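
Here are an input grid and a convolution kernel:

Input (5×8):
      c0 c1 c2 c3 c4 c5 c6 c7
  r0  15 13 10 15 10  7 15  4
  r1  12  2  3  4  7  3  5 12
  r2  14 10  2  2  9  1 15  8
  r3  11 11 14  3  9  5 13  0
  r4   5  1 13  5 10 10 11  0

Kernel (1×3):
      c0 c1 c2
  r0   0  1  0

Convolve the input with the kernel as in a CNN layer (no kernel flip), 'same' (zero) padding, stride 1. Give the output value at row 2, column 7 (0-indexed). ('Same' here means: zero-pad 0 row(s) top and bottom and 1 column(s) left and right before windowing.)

The receptive field on the zero-padded input at this output position is [15 8 0]. Elementwise product with the kernel and sum: 8·1.

8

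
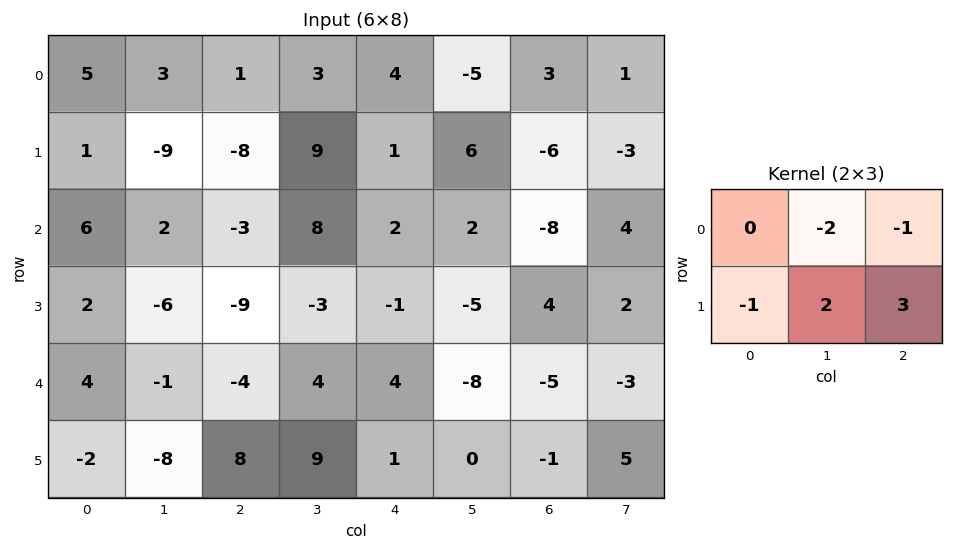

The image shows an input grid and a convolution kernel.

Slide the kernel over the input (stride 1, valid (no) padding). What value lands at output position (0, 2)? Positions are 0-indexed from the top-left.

19

The receptive field on the input at this output position is [1 3 4 / -8 9 1]. Elementwise product with the kernel and sum: 3·-2 + 4·-1 + -8·-1 + 9·2 + 1·3.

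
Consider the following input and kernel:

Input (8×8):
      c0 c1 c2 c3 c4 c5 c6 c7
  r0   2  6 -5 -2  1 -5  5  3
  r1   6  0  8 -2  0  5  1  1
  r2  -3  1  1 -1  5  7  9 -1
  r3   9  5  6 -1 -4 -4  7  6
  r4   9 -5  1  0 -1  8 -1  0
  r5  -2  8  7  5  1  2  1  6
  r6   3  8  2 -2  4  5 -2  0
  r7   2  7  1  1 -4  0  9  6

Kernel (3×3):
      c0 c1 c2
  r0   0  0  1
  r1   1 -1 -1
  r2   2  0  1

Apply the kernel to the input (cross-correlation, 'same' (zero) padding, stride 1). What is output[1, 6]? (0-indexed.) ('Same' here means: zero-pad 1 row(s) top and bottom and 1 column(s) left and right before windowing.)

19

The receptive field on the zero-padded input at this output position is [-5 5 3 / 5 1 1 / 7 9 -1]. Elementwise product with the kernel and sum: 3·1 + 5·1 + 1·-1 + 1·-1 + 7·2 + -1·1.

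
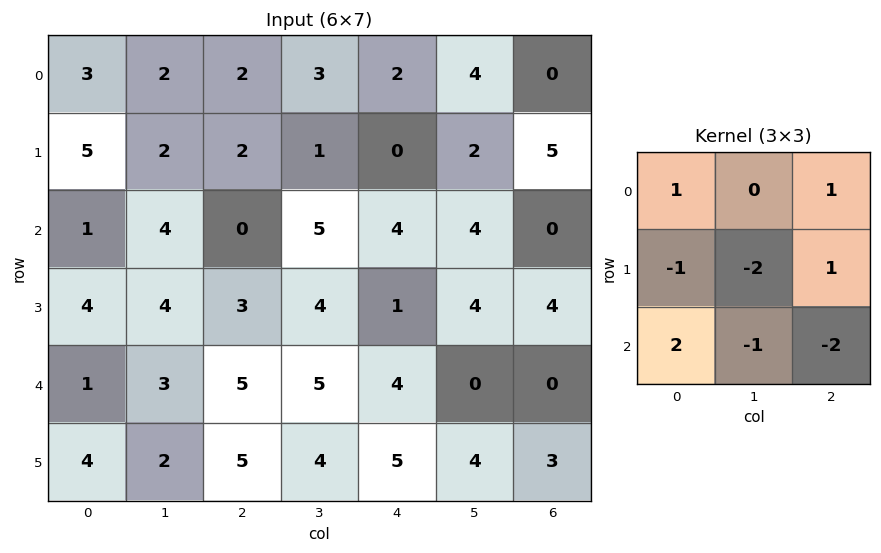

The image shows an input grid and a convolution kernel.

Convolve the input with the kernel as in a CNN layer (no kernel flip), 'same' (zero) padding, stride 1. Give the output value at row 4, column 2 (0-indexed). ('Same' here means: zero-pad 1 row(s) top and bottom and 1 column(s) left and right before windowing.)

-9

The receptive field on the zero-padded input at this output position is [4 3 4 / 3 5 5 / 2 5 4]. Elementwise product with the kernel and sum: 4·1 + 4·1 + 3·-1 + 5·-2 + 5·1 + 2·2 + 5·-1 + 4·-2.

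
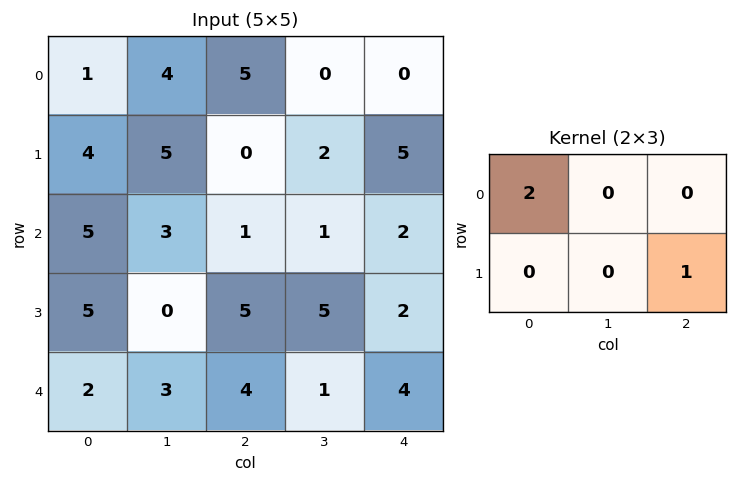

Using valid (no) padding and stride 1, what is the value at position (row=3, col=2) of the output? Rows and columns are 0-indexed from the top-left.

14

The receptive field on the input at this output position is [5 5 2 / 4 1 4]. Elementwise product with the kernel and sum: 5·2 + 4·1.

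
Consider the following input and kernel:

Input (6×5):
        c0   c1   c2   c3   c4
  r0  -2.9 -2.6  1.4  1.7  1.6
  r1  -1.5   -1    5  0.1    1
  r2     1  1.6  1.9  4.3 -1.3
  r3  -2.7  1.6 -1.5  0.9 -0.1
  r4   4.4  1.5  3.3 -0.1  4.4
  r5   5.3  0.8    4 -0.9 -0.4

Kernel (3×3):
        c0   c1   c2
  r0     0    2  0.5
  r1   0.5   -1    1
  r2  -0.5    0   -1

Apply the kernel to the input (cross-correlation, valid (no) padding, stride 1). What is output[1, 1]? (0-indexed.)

The receptive field on the input at this output position is [-1 5 0.1 / 1.6 1.9 4.3 / 1.6 -1.5 0.9]. Elementwise product with the kernel and sum: 5·2 + 0.1·0.5 + 1.6·0.5 + 1.9·-1 + 4.3·1 + 1.6·-0.5 + 0.9·-1.

11.55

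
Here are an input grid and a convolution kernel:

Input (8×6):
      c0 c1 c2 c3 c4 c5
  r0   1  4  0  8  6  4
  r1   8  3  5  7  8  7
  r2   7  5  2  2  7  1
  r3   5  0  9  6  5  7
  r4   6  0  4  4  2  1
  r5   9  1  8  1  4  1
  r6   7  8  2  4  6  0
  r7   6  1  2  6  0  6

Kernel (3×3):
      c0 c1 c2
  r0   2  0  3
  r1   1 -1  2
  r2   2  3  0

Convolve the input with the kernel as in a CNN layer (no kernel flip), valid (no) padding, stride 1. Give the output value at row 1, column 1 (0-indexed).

61

The receptive field on the input at this output position is [3 5 7 / 5 2 2 / 0 9 6]. Elementwise product with the kernel and sum: 3·2 + 7·3 + 5·1 + 2·-1 + 2·2 + 0·2 + 9·3.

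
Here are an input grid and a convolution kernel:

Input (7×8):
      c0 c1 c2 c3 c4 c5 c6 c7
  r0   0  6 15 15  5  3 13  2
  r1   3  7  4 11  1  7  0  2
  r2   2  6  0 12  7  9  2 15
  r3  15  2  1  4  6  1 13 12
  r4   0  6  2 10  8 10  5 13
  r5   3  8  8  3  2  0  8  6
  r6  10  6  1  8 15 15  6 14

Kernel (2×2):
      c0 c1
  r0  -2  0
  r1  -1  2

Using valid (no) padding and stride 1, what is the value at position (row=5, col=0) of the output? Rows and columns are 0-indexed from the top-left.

-4

The receptive field on the input at this output position is [3 8 / 10 6]. Elementwise product with the kernel and sum: 3·-2 + 10·-1 + 6·2.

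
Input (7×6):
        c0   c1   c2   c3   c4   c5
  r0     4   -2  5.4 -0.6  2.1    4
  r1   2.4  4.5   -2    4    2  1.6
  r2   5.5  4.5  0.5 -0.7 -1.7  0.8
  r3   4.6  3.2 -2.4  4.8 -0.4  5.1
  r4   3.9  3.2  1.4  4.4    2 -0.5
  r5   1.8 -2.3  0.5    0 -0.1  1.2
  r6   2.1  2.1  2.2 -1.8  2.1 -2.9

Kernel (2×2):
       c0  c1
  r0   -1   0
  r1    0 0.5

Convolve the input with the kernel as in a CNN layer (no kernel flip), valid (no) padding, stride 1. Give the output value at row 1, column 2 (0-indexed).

The receptive field on the input at this output position is [-2 4 / 0.5 -0.7]. Elementwise product with the kernel and sum: -2·-1 + -0.7·0.5.

1.65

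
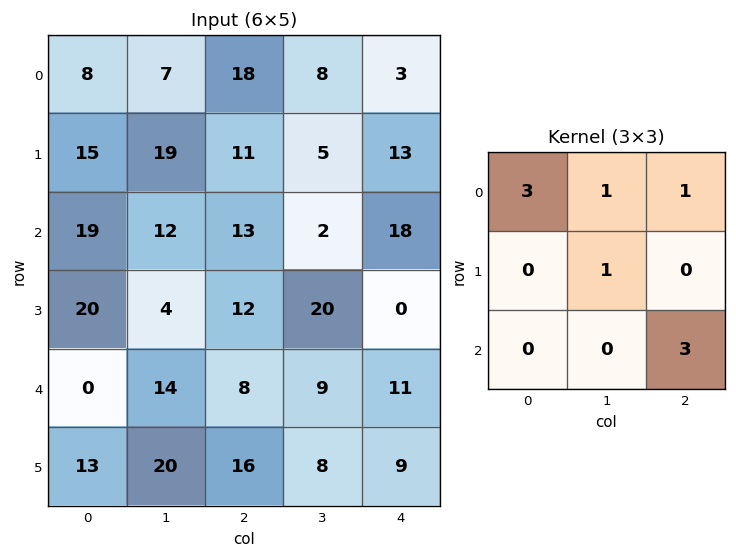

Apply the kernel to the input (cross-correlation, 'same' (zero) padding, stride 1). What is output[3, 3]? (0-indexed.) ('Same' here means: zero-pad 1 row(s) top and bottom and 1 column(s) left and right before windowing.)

The receptive field on the zero-padded input at this output position is [13 2 18 / 12 20 0 / 8 9 11]. Elementwise product with the kernel and sum: 13·3 + 2·1 + 18·1 + 20·1 + 11·3.

112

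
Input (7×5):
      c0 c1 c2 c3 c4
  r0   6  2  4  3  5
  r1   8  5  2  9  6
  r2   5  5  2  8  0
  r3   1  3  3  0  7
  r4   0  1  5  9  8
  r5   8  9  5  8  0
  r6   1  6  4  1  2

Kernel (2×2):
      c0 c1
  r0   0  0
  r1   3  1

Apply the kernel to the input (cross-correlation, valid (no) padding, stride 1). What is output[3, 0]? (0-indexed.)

The receptive field on the input at this output position is [1 3 / 0 1]. Elementwise product with the kernel and sum: 0·3 + 1·1.

1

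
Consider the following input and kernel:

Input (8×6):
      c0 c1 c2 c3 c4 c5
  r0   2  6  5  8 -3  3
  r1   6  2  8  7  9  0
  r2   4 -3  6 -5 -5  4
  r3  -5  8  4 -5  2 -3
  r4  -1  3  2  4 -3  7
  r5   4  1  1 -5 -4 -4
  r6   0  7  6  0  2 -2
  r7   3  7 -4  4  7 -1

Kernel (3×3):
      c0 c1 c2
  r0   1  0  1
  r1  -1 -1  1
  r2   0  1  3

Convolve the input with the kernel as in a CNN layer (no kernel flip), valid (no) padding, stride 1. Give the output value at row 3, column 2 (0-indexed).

-20

The receptive field on the input at this output position is [4 -5 2 / 2 4 -3 / 1 -5 -4]. Elementwise product with the kernel and sum: 4·1 + 2·1 + 2·-1 + 4·-1 + -3·1 + -5·1 + -4·3.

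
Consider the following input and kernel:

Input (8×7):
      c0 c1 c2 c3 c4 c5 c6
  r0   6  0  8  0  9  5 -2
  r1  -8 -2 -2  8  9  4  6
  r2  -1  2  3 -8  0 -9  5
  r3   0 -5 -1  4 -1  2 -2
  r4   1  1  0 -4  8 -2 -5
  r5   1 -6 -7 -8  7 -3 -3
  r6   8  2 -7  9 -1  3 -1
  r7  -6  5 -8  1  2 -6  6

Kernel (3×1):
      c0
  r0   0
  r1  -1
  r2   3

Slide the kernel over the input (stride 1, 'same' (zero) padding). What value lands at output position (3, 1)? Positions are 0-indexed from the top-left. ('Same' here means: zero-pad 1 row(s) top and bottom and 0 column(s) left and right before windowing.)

8

The receptive field on the zero-padded input at this output position is [2 / -5 / 1]. Elementwise product with the kernel and sum: -5·-1 + 1·3.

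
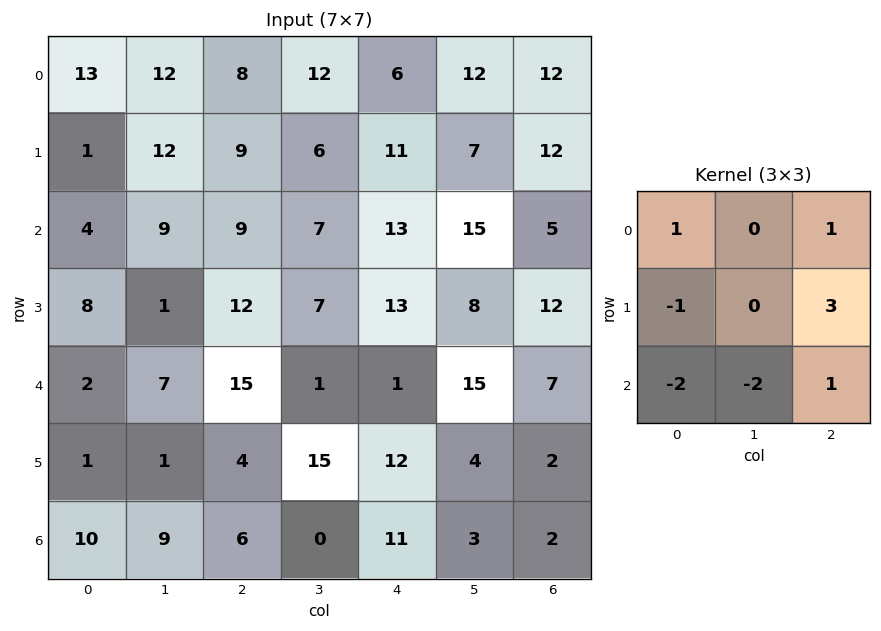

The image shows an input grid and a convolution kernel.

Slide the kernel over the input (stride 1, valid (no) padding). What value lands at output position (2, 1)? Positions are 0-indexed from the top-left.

-7

The receptive field on the input at this output position is [9 9 7 / 1 12 7 / 7 15 1]. Elementwise product with the kernel and sum: 9·1 + 7·1 + 1·-1 + 7·3 + 7·-2 + 15·-2 + 1·1.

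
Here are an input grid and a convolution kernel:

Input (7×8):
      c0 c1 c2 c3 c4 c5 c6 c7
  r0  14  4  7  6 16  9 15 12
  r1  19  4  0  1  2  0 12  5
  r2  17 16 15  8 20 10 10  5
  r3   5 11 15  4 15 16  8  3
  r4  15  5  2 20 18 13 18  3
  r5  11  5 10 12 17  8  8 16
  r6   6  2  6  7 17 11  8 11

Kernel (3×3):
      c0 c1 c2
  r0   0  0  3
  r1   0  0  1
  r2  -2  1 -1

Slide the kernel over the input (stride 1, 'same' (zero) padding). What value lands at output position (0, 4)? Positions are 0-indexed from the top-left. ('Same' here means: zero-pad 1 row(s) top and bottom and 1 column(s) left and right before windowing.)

The receptive field on the zero-padded input at this output position is [0 0 0 / 6 16 9 / 1 2 0]. Elementwise product with the kernel and sum: 0·3 + 9·1 + 1·-2 + 2·1 + 0·-1.

9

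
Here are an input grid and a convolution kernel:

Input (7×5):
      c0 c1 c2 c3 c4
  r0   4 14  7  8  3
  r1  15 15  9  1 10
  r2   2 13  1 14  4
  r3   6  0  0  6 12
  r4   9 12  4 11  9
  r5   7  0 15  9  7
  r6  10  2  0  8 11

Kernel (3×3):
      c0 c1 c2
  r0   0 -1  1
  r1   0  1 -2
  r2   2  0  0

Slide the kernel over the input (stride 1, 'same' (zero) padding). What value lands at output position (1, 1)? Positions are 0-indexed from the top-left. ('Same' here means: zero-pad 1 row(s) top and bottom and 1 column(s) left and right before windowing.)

The receptive field on the zero-padded input at this output position is [4 14 7 / 15 15 9 / 2 13 1]. Elementwise product with the kernel and sum: 14·-1 + 7·1 + 15·1 + 9·-2 + 2·2.

-6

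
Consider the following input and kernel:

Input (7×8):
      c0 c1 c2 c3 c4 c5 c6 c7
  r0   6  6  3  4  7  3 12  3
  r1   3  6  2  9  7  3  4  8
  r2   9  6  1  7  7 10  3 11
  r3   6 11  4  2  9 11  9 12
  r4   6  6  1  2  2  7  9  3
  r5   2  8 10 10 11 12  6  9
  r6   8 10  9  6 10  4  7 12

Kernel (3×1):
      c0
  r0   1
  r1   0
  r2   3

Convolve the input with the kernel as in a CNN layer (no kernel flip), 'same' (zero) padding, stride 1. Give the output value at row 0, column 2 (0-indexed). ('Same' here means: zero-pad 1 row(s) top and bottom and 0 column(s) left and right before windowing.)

The receptive field on the zero-padded input at this output position is [0 / 3 / 2]. Elementwise product with the kernel and sum: 0·1 + 2·3.

6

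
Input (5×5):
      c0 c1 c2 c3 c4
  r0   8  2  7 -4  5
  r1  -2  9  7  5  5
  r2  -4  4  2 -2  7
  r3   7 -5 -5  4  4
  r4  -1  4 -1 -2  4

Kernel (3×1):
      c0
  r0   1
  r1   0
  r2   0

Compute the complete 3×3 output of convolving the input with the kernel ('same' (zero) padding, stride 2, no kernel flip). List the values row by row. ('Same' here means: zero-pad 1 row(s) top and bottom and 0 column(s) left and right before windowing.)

Output[0,0]: The receptive field on the zero-padded input at this output position is [0 / 8 / -2]. Elementwise product with the kernel and sum: 0·1.
Output[0,1]: The receptive field on the zero-padded input at this output position is [0 / 7 / 7]. Elementwise product with the kernel and sum: 0·1.

0 0 0
-2 7 5
7 -5 4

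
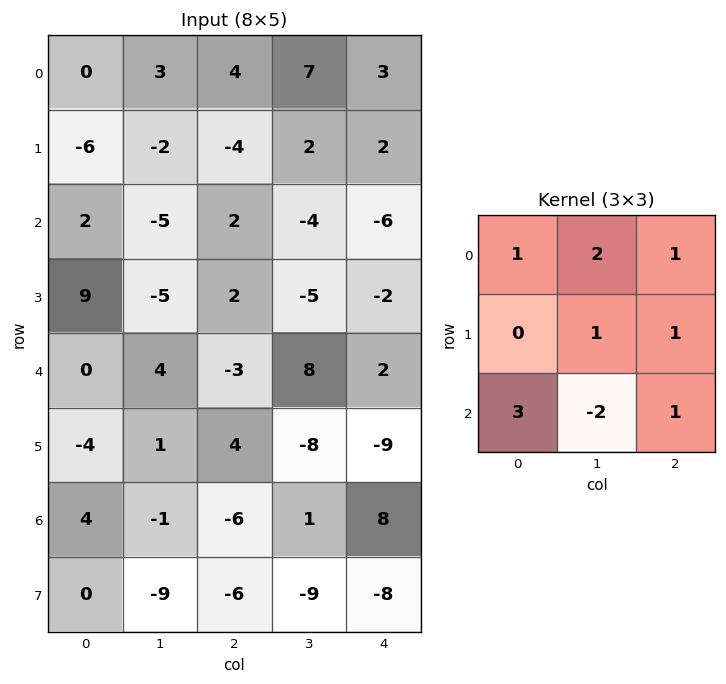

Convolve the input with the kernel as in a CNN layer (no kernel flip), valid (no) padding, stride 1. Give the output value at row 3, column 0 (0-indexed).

-8

The receptive field on the input at this output position is [9 -5 2 / 0 4 -3 / -4 1 4]. Elementwise product with the kernel and sum: 9·1 + -5·2 + 2·1 + 4·1 + -3·1 + -4·3 + 1·-2 + 4·1.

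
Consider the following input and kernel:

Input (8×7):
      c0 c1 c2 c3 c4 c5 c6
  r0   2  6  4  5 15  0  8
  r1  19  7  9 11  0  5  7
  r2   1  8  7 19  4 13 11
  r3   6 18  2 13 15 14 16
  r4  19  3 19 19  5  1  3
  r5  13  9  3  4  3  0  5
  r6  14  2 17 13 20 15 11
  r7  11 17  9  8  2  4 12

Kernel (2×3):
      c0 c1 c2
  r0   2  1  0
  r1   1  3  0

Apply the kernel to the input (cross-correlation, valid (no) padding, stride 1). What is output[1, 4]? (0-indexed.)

The receptive field on the input at this output position is [0 5 7 / 4 13 11]. Elementwise product with the kernel and sum: 0·2 + 5·1 + 4·1 + 13·3.

48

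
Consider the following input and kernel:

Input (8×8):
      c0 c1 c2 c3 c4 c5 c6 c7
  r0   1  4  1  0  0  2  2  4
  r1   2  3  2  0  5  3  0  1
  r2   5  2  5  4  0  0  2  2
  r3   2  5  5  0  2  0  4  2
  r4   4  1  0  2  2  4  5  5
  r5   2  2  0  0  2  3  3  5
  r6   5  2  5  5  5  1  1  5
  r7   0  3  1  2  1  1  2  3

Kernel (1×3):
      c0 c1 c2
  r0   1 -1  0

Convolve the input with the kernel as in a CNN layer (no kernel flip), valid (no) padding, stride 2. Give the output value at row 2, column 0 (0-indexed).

3

The receptive field on the input at this output position is [4 1 0]. Elementwise product with the kernel and sum: 4·1 + 1·-1.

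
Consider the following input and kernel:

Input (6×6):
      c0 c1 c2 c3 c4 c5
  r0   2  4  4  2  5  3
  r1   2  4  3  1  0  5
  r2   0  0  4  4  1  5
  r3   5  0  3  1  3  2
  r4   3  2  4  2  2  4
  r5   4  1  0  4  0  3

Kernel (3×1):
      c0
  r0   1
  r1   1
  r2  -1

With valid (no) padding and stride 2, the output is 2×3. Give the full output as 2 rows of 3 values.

Output[0,0]: The receptive field on the input at this output position is [2 / 2 / 0]. Elementwise product with the kernel and sum: 2·1 + 2·1 + 0·-1.
Output[0,1]: The receptive field on the input at this output position is [4 / 3 / 4]. Elementwise product with the kernel and sum: 4·1 + 3·1 + 4·-1.

4 3 4
2 3 2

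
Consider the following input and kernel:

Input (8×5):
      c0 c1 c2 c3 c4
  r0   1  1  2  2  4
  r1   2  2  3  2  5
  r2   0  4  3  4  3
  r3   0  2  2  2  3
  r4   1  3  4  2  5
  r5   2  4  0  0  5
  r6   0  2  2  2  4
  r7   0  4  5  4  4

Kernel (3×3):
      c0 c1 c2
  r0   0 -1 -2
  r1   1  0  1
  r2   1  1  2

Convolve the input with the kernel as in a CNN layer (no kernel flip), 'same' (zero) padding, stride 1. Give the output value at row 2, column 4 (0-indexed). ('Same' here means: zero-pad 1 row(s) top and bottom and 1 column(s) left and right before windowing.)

The receptive field on the zero-padded input at this output position is [2 5 0 / 4 3 0 / 2 3 0]. Elementwise product with the kernel and sum: 5·-1 + 0·-2 + 4·1 + 0·1 + 2·1 + 3·1 + 0·2.

4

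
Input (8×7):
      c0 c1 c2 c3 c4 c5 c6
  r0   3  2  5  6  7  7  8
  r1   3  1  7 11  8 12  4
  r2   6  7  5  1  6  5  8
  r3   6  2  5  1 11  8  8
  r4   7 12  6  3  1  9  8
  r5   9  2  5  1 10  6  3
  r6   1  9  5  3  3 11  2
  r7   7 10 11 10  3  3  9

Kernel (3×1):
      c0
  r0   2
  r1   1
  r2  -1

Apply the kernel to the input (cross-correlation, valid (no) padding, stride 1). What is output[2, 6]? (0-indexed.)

The receptive field on the input at this output position is [8 / 8 / 8]. Elementwise product with the kernel and sum: 8·2 + 8·1 + 8·-1.

16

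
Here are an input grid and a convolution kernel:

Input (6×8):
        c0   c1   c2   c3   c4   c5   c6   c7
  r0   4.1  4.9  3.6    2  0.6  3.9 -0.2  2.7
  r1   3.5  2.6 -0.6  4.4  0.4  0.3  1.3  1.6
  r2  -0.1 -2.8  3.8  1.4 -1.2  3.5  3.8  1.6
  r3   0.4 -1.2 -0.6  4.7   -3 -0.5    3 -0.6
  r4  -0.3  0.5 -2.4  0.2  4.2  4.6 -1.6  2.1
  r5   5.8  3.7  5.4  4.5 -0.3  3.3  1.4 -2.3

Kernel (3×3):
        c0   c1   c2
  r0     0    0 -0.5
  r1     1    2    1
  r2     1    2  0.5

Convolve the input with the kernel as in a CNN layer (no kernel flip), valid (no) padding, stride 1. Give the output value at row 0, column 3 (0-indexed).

The receptive field on the input at this output position is [2 0.6 3.9 / 4.4 0.4 0.3 / 1.4 -1.2 3.5]. Elementwise product with the kernel and sum: 3.9·-0.5 + 4.4·1 + 0.4·2 + 0.3·1 + 1.4·1 + -1.2·2 + 3.5·0.5.

4.3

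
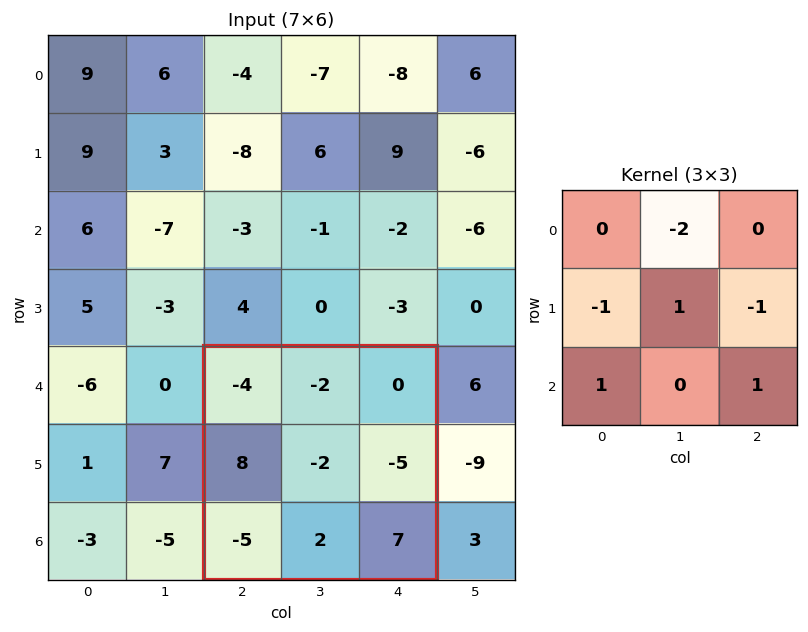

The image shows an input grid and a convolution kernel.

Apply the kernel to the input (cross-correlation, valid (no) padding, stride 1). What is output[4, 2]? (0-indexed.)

The receptive field on the input at this output position is [-4 -2 0 / 8 -2 -5 / -5 2 7]. Elementwise product with the kernel and sum: -2·-2 + 8·-1 + -2·1 + -5·-1 + -5·1 + 7·1.

1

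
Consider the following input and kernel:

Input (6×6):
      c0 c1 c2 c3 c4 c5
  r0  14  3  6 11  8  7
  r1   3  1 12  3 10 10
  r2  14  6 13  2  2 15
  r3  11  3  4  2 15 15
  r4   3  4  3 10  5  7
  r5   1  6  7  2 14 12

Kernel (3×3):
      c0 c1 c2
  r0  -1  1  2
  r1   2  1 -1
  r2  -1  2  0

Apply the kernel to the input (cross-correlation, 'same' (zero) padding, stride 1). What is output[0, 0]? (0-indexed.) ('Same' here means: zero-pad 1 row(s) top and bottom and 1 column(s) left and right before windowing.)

The receptive field on the zero-padded input at this output position is [0 0 0 / 0 14 3 / 0 3 1]. Elementwise product with the kernel and sum: 0·-1 + 0·1 + 0·2 + 0·2 + 14·1 + 3·-1 + 0·-1 + 3·2.

17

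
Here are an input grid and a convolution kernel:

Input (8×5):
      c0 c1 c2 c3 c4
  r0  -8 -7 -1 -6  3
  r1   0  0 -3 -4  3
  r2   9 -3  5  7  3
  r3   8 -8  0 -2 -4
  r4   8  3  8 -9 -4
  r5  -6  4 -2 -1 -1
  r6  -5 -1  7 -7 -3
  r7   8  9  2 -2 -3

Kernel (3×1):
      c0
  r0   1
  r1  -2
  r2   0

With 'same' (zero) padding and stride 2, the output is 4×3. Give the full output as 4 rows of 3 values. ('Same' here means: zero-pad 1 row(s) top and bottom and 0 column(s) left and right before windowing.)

16 2 -6
-18 -13 -3
-8 -16 4
4 -16 5

Output[0,0]: The receptive field on the zero-padded input at this output position is [0 / -8 / 0]. Elementwise product with the kernel and sum: 0·1 + -8·-2.
Output[0,1]: The receptive field on the zero-padded input at this output position is [0 / -1 / -3]. Elementwise product with the kernel and sum: 0·1 + -1·-2.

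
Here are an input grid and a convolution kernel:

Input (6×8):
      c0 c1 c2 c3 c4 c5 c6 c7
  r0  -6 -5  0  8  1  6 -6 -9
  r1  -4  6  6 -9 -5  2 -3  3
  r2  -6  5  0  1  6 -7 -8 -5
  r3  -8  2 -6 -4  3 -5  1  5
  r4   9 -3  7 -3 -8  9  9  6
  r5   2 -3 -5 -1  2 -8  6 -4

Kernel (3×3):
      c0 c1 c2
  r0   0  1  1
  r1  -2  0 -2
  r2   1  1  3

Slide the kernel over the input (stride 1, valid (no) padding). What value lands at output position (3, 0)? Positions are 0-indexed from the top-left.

The receptive field on the input at this output position is [-8 2 -6 / 9 -3 7 / 2 -3 -5]. Elementwise product with the kernel and sum: 2·1 + -6·1 + 9·-2 + 7·-2 + 2·1 + -3·1 + -5·3.

-52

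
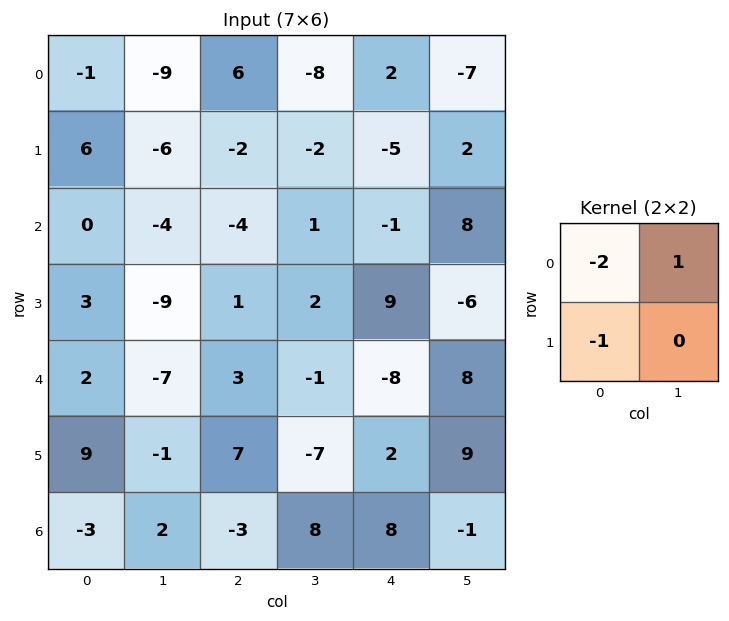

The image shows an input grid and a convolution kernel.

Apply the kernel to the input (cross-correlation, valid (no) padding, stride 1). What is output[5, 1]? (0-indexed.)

7

The receptive field on the input at this output position is [-1 7 / 2 -3]. Elementwise product with the kernel and sum: -1·-2 + 7·1 + 2·-1.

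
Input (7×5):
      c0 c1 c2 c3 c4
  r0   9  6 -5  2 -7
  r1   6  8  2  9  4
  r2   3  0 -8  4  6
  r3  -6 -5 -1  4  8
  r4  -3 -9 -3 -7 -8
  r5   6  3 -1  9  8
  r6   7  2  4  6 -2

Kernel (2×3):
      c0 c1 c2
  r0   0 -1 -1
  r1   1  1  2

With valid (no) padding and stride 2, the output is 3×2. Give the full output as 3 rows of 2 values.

17 24
-5 9
19 39

Output[0,0]: The receptive field on the input at this output position is [9 6 -5 / 6 8 2]. Elementwise product with the kernel and sum: 6·-1 + -5·-1 + 6·1 + 8·1 + 2·2.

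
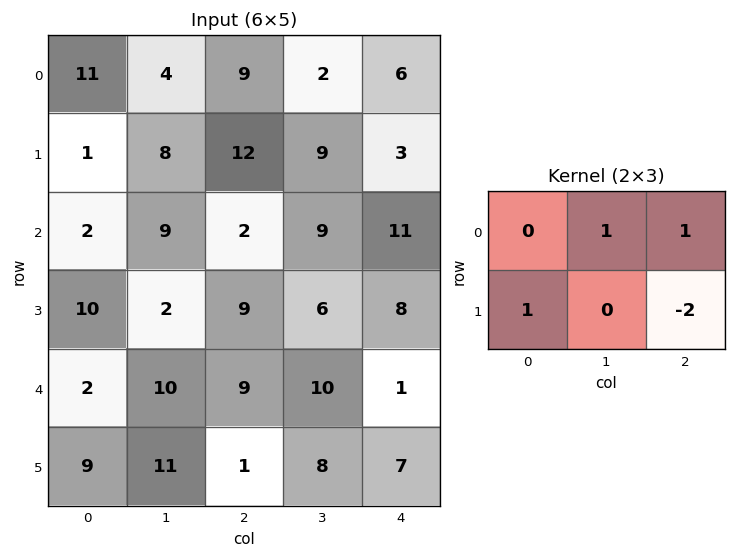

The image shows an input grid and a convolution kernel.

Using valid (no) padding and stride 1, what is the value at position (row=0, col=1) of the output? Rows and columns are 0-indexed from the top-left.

1

The receptive field on the input at this output position is [4 9 2 / 8 12 9]. Elementwise product with the kernel and sum: 9·1 + 2·1 + 8·1 + 9·-2.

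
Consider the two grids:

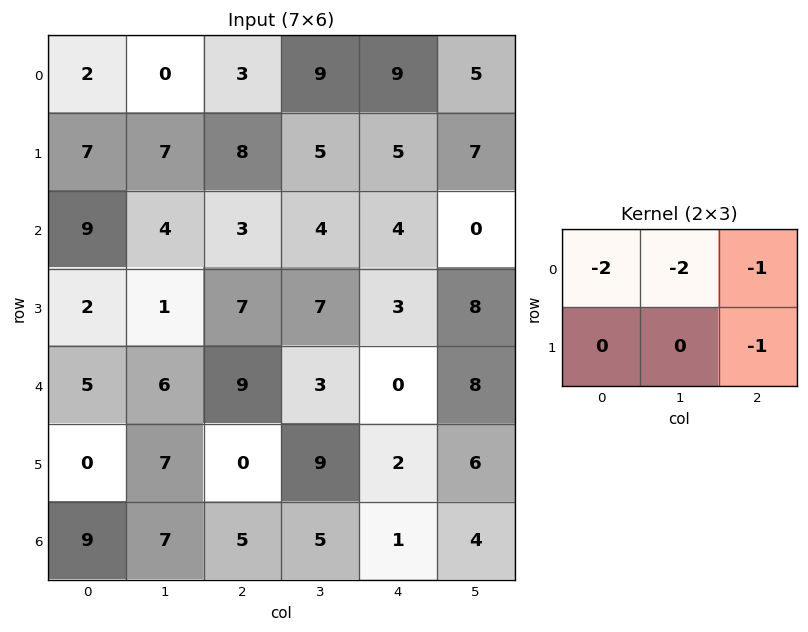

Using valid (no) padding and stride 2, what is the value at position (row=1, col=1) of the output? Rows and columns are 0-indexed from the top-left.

The receptive field on the input at this output position is [3 4 4 / 7 7 3]. Elementwise product with the kernel and sum: 3·-2 + 4·-2 + 4·-1 + 3·-1.

-21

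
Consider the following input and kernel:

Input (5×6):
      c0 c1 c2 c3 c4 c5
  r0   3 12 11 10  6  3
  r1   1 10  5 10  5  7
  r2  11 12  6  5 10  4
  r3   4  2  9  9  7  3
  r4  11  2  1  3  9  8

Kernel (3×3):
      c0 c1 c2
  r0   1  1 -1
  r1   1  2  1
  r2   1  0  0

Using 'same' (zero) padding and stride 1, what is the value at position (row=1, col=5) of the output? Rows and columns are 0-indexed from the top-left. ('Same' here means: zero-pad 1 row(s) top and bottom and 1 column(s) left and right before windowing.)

38

The receptive field on the zero-padded input at this output position is [6 3 0 / 5 7 0 / 10 4 0]. Elementwise product with the kernel and sum: 6·1 + 3·1 + 0·-1 + 5·1 + 7·2 + 0·1 + 10·1.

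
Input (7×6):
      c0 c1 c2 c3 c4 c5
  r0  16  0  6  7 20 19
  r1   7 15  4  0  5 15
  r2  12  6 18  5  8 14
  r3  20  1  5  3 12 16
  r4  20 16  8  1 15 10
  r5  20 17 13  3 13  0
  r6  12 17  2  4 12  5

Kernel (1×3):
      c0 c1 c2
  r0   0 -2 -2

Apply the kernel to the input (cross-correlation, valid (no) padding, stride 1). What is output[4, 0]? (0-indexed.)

The receptive field on the input at this output position is [20 16 8]. Elementwise product with the kernel and sum: 16·-2 + 8·-2.

-48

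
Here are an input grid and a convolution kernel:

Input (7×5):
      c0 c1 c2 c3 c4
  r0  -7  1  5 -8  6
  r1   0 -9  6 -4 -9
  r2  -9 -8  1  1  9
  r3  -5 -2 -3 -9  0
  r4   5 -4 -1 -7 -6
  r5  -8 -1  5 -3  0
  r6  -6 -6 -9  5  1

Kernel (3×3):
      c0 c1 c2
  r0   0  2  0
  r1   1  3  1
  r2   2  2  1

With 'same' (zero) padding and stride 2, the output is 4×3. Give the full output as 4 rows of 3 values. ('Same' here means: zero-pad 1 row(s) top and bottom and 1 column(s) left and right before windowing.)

Output[0,0]: The receptive field on the zero-padded input at this output position is [0 0 0 / 0 -7 1 / 0 0 -9]. Elementwise product with the kernel and sum: 0·2 + 0·1 + -7·3 + 1·1 + 0·2 + 0·2 + -9·1.
Output[0,1]: The receptive field on the zero-padded input at this output position is [0 0 0 / 1 5 -8 / -9 6 -4]. Elementwise product with the kernel and sum: 0·2 + 1·1 + 5·3 + -8·1 + -9·2 + 6·2 + -4·1.

-29 -2 -16
-47 -11 -8
-16 -15 -31
-40 -18 8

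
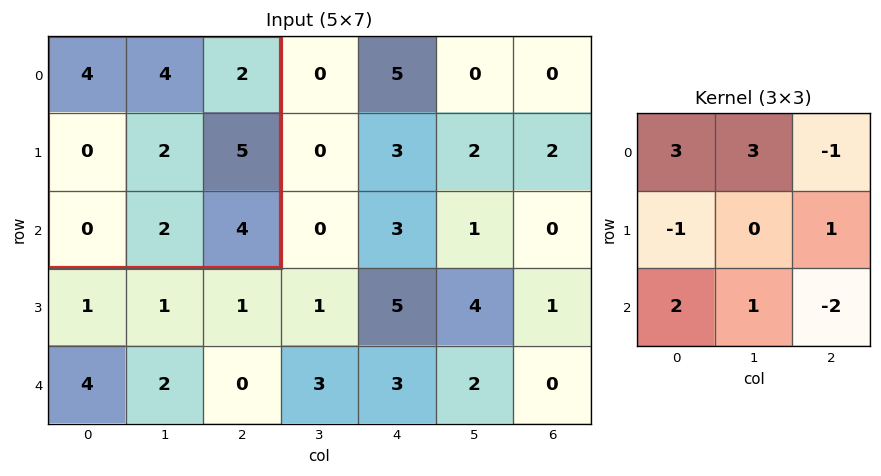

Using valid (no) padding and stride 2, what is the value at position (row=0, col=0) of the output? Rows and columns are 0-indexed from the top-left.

21

The receptive field on the input at this output position is [4 4 2 / 0 2 5 / 0 2 4]. Elementwise product with the kernel and sum: 4·3 + 4·3 + 2·-1 + 0·-1 + 5·1 + 0·2 + 2·1 + 4·-2.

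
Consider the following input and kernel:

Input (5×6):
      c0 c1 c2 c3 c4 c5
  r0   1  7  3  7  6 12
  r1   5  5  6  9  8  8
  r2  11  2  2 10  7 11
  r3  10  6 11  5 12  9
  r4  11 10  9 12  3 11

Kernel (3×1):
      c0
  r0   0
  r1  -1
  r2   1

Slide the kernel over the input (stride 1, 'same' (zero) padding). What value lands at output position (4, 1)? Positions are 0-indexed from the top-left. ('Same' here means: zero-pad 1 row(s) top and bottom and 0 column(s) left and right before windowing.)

The receptive field on the zero-padded input at this output position is [6 / 10 / 0]. Elementwise product with the kernel and sum: 10·-1 + 0·1.

-10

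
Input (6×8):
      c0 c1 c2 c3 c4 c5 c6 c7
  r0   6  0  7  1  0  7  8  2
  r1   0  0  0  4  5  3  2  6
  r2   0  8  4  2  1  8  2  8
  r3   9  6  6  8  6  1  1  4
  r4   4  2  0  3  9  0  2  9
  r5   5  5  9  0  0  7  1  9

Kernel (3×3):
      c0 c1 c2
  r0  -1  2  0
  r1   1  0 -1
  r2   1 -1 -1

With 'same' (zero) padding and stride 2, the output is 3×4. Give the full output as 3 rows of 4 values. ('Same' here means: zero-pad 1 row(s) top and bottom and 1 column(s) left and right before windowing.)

0 -5 -10 0
-23 -2 1 -3
6 1 0 -11

Output[0,0]: The receptive field on the zero-padded input at this output position is [0 0 0 / 0 6 0 / 0 0 0]. Elementwise product with the kernel and sum: 0·-1 + 0·2 + 0·1 + 0·-1 + 0·1 + 0·-1 + 0·-1.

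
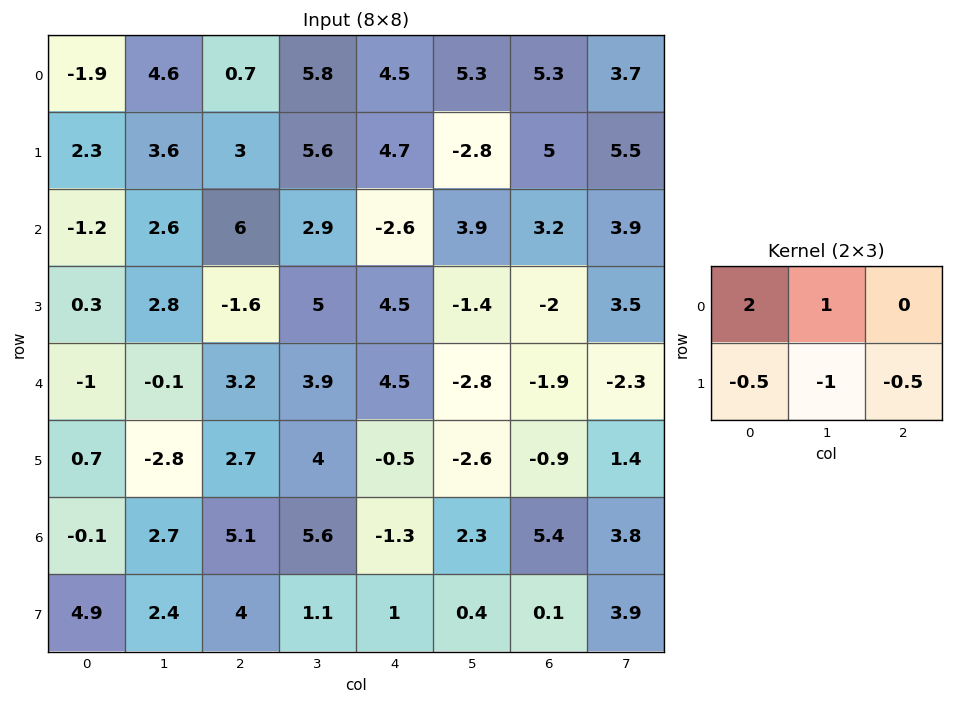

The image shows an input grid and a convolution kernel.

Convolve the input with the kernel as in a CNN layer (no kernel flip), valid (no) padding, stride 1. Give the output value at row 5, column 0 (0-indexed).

The receptive field on the input at this output position is [0.7 -2.8 2.7 / -0.1 2.7 5.1]. Elementwise product with the kernel and sum: 0.7·2 + -2.8·1 + -0.1·-0.5 + 2.7·-1 + 5.1·-0.5.

-6.6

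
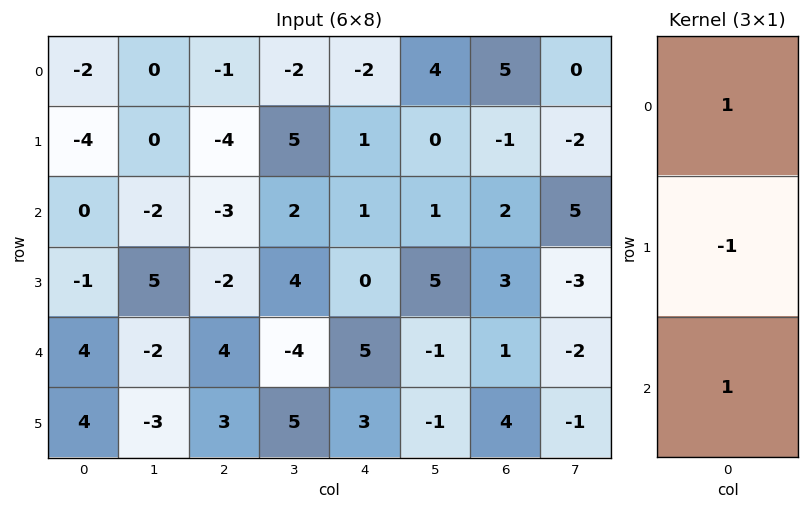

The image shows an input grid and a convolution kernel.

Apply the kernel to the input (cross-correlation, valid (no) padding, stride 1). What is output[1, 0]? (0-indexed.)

-5

The receptive field on the input at this output position is [-4 / 0 / -1]. Elementwise product with the kernel and sum: -4·1 + 0·-1 + -1·1.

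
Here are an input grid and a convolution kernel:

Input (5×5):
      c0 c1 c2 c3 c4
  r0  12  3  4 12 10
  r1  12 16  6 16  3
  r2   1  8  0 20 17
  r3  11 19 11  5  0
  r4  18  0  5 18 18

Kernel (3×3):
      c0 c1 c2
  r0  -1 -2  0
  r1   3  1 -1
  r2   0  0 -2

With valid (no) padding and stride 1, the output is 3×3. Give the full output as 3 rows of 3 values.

Output[0,0]: The receptive field on the input at this output position is [12 3 4 / 12 16 6 / 1 8 0]. Elementwise product with the kernel and sum: 12·-1 + 3·-2 + 12·3 + 16·1 + 6·-1 + 0·-2.

28 -13 -31
-55 -34 -35
14 19 -38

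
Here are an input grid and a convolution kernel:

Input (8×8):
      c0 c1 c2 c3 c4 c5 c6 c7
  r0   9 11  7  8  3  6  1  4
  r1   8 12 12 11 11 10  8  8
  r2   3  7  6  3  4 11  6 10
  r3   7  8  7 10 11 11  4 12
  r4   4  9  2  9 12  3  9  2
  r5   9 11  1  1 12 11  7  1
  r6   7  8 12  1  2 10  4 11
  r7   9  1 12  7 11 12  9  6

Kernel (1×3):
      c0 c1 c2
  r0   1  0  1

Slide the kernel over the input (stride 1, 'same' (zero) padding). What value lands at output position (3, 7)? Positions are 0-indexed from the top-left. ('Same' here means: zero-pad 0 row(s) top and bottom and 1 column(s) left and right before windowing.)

The receptive field on the zero-padded input at this output position is [4 12 0]. Elementwise product with the kernel and sum: 4·1 + 0·1.

4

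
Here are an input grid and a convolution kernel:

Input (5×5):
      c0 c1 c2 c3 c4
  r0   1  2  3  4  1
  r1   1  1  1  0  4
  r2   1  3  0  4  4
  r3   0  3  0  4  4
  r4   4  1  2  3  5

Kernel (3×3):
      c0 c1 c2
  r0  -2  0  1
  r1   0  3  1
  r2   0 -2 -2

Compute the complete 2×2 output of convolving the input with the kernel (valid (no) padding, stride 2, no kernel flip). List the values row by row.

-1 -17
1 4

Output[0,0]: The receptive field on the input at this output position is [1 2 3 / 1 1 1 / 1 3 0]. Elementwise product with the kernel and sum: 1·-2 + 3·1 + 1·3 + 1·1 + 3·-2 + 0·-2.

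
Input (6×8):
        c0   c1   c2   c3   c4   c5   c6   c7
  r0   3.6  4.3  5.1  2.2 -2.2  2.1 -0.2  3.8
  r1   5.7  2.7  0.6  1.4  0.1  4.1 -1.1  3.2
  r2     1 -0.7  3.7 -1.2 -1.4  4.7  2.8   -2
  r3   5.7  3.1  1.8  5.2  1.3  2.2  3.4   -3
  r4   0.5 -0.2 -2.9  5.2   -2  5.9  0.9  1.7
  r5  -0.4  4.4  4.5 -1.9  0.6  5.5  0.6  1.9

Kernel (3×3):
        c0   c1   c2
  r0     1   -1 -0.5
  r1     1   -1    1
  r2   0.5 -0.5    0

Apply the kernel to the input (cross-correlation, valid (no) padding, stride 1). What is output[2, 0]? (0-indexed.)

The receptive field on the input at this output position is [1 -0.7 3.7 / 5.7 3.1 1.8 / 0.5 -0.2 -2.9]. Elementwise product with the kernel and sum: 1·1 + -0.7·-1 + 3.7·-0.5 + 5.7·1 + 3.1·-1 + 1.8·1 + 0.5·0.5 + -0.2·-0.5.

4.6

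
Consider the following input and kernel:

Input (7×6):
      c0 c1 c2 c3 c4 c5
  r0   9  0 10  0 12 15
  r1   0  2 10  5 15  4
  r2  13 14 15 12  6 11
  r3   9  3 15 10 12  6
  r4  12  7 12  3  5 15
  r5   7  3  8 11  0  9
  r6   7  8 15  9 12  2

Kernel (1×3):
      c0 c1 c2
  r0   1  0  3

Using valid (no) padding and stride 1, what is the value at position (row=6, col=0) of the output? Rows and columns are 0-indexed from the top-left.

52

The receptive field on the input at this output position is [7 8 15]. Elementwise product with the kernel and sum: 7·1 + 15·3.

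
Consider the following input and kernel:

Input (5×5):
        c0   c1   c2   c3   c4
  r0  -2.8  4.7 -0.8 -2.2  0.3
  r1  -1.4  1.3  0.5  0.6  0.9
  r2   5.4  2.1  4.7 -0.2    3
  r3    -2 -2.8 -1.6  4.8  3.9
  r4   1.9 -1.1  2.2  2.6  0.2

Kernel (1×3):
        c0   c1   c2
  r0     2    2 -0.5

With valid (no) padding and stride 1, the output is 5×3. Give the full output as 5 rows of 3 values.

4.2 8.9 -6.15
-0.45 3.3 1.75
12.65 13.7 7.5
-8.8 -11.2 4.45
0.5 0.9 9.5

Output[0,0]: The receptive field on the input at this output position is [-2.8 4.7 -0.8]. Elementwise product with the kernel and sum: -2.8·2 + 4.7·2 + -0.8·-0.5.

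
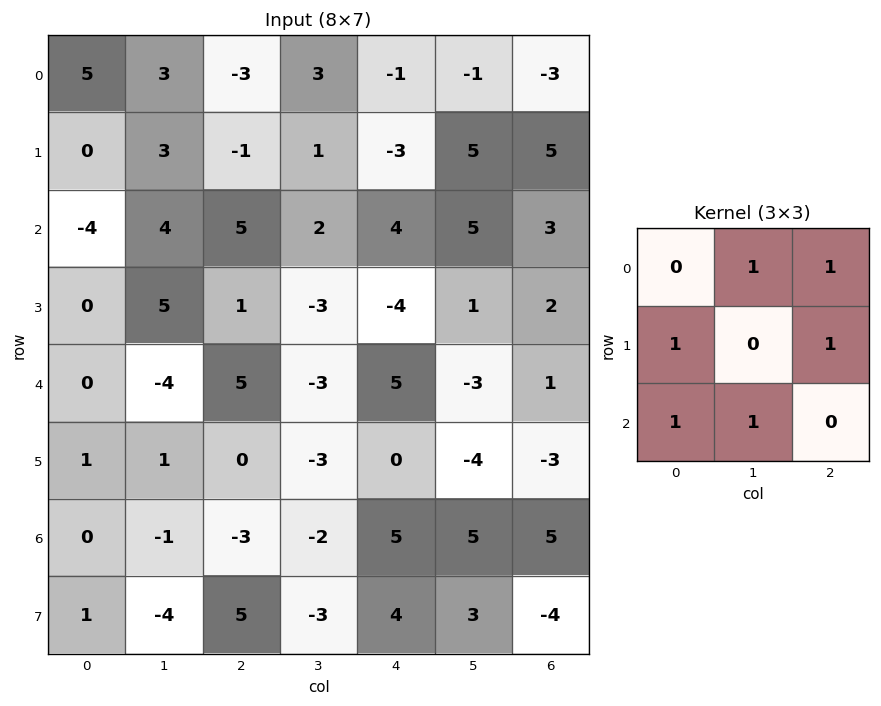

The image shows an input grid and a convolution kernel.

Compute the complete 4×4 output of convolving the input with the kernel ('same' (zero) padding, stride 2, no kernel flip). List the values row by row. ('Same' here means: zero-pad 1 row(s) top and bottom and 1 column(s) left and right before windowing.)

3 8 0 9
7 12 2 13
2 -8 -12 -8
2 -5 0 1

Output[0,0]: The receptive field on the zero-padded input at this output position is [0 0 0 / 0 5 3 / 0 0 3]. Elementwise product with the kernel and sum: 0·1 + 0·1 + 0·1 + 3·1 + 0·1 + 0·1.
Output[0,1]: The receptive field on the zero-padded input at this output position is [0 0 0 / 3 -3 3 / 3 -1 1]. Elementwise product with the kernel and sum: 0·1 + 0·1 + 3·1 + 3·1 + 3·1 + -1·1.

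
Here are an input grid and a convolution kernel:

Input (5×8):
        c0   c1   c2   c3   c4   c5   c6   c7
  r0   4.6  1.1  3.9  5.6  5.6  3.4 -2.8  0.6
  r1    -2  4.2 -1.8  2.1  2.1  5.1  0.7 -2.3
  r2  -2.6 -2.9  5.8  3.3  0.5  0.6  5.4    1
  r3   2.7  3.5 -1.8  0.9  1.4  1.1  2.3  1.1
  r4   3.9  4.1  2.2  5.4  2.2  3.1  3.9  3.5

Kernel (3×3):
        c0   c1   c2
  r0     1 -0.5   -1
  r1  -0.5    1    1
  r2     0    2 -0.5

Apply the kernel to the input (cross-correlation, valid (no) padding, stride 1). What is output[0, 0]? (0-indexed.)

The receptive field on the input at this output position is [4.6 1.1 3.9 / -2 4.2 -1.8 / -2.6 -2.9 5.8]. Elementwise product with the kernel and sum: 4.6·1 + 1.1·-0.5 + 3.9·-1 + -2·-0.5 + 4.2·1 + -1.8·1 + -2.9·2 + 5.8·-0.5.

-5.15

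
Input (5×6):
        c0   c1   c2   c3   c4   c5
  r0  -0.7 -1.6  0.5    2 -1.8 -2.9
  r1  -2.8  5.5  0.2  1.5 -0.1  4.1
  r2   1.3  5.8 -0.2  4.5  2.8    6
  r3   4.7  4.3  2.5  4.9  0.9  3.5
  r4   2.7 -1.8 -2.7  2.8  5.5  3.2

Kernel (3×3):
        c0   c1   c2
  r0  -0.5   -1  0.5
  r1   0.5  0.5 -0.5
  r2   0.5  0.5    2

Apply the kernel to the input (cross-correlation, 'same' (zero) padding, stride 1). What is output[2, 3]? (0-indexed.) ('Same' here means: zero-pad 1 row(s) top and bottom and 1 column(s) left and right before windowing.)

4.6

The receptive field on the zero-padded input at this output position is [0.2 1.5 -0.1 / -0.2 4.5 2.8 / 2.5 4.9 0.9]. Elementwise product with the kernel and sum: 0.2·-0.5 + 1.5·-1 + -0.1·0.5 + -0.2·0.5 + 4.5·0.5 + 2.8·-0.5 + 2.5·0.5 + 4.9·0.5 + 0.9·2.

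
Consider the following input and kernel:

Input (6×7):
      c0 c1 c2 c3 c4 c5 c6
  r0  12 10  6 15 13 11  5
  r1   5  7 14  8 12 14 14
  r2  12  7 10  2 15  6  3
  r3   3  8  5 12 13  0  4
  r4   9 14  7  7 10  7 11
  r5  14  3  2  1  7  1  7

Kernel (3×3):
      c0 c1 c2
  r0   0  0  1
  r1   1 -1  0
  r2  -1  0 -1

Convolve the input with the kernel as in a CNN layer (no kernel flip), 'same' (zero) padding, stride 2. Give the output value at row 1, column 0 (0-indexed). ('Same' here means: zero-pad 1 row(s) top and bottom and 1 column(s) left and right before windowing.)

-13

The receptive field on the zero-padded input at this output position is [0 5 7 / 0 12 7 / 0 3 8]. Elementwise product with the kernel and sum: 7·1 + 0·1 + 12·-1 + 0·-1 + 8·-1.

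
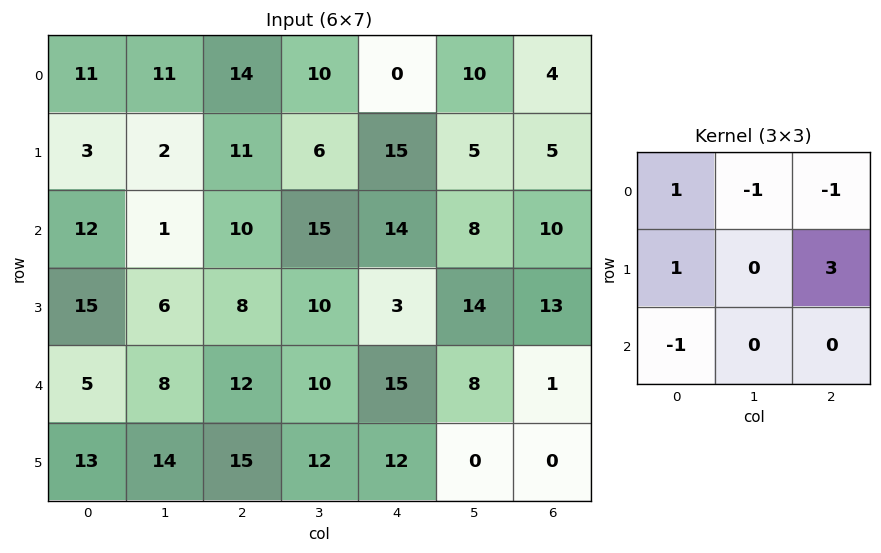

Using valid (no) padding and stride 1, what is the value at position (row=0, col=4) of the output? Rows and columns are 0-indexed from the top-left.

2

The receptive field on the input at this output position is [0 10 4 / 15 5 5 / 14 8 10]. Elementwise product with the kernel and sum: 0·1 + 10·-1 + 4·-1 + 15·1 + 5·3 + 14·-1.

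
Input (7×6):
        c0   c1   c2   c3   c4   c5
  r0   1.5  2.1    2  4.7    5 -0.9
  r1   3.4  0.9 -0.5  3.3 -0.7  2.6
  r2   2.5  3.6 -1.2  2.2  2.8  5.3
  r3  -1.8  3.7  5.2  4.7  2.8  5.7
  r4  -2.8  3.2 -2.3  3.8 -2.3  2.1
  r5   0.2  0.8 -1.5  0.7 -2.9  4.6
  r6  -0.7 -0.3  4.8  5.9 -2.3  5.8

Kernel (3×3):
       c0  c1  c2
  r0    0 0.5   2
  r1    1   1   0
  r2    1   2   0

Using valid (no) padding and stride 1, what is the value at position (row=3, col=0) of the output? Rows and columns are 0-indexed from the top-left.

The receptive field on the input at this output position is [-1.8 3.7 5.2 / -2.8 3.2 -2.3 / 0.2 0.8 -1.5]. Elementwise product with the kernel and sum: 3.7·0.5 + 5.2·2 + -2.8·1 + 3.2·1 + 0.2·1 + 0.8·2.

14.45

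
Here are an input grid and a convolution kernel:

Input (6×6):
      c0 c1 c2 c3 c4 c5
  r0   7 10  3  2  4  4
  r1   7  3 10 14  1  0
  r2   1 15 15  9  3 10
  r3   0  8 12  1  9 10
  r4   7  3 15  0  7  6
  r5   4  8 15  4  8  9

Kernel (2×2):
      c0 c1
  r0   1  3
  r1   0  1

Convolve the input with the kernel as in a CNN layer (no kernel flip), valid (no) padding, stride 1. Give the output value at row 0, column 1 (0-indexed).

The receptive field on the input at this output position is [10 3 / 3 10]. Elementwise product with the kernel and sum: 10·1 + 3·3 + 10·1.

29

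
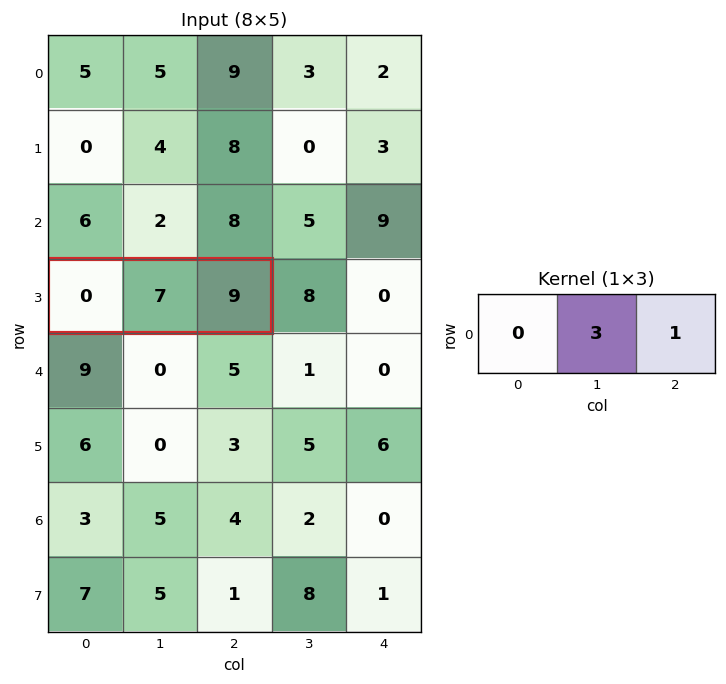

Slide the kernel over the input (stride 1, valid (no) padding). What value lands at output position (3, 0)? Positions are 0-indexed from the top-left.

30

The receptive field on the input at this output position is [0 7 9]. Elementwise product with the kernel and sum: 7·3 + 9·1.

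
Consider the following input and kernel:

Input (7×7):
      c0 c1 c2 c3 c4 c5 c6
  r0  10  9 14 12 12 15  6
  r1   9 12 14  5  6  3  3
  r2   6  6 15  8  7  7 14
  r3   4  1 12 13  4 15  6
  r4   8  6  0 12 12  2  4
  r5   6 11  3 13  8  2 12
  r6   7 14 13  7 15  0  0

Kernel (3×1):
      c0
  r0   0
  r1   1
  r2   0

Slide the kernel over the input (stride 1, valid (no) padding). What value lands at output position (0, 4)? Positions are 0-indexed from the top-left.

6

The receptive field on the input at this output position is [12 / 6 / 7]. Elementwise product with the kernel and sum: 6·1.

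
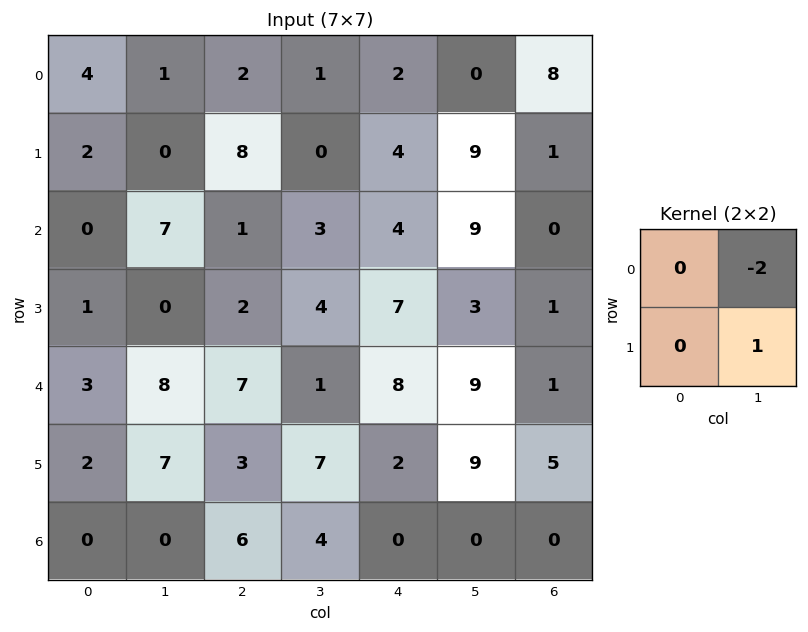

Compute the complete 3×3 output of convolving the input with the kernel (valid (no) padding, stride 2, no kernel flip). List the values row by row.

-2 -2 9
-14 -2 -15
-9 5 -9

Output[0,0]: The receptive field on the input at this output position is [4 1 / 2 0]. Elementwise product with the kernel and sum: 1·-2 + 0·1.
Output[0,1]: The receptive field on the input at this output position is [2 1 / 8 0]. Elementwise product with the kernel and sum: 1·-2 + 0·1.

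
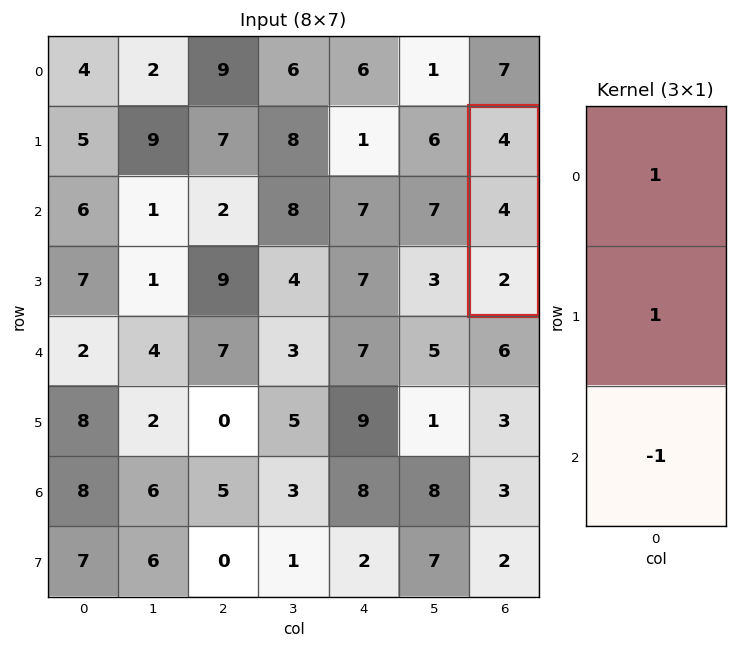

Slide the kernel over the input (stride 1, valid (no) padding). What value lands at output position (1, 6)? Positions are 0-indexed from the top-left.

The receptive field on the input at this output position is [4 / 4 / 2]. Elementwise product with the kernel and sum: 4·1 + 4·1 + 2·-1.

6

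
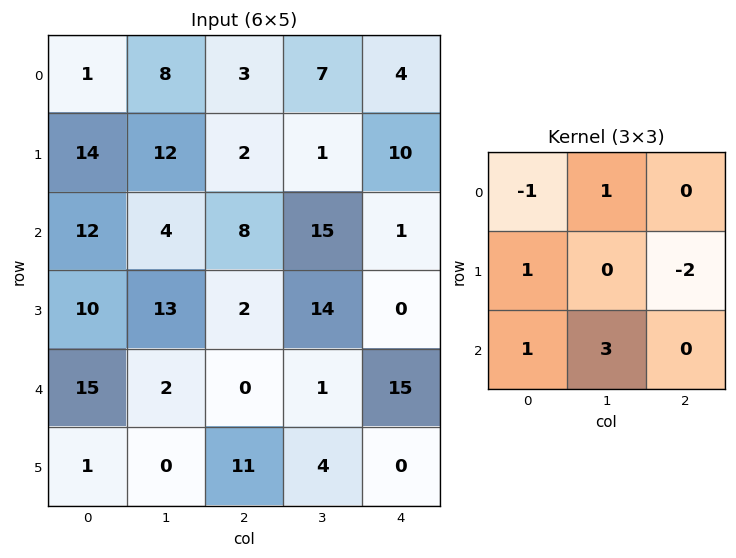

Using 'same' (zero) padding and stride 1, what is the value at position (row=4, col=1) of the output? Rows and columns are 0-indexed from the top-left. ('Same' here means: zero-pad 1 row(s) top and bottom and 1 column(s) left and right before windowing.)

The receptive field on the zero-padded input at this output position is [10 13 2 / 15 2 0 / 1 0 11]. Elementwise product with the kernel and sum: 10·-1 + 13·1 + 15·1 + 0·-2 + 1·1 + 0·3.

19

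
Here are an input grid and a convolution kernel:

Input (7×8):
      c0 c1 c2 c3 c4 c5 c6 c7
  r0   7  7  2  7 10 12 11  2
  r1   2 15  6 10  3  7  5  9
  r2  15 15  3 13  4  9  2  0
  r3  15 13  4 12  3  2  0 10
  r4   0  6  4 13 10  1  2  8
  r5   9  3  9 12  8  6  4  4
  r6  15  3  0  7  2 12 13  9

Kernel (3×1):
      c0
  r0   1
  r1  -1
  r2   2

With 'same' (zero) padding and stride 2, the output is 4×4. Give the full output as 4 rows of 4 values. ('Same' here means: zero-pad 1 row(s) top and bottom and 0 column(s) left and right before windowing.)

-3 10 -4 -1
17 11 5 3
33 18 9 6
-6 9 6 -9

Output[0,0]: The receptive field on the zero-padded input at this output position is [0 / 7 / 2]. Elementwise product with the kernel and sum: 0·1 + 7·-1 + 2·2.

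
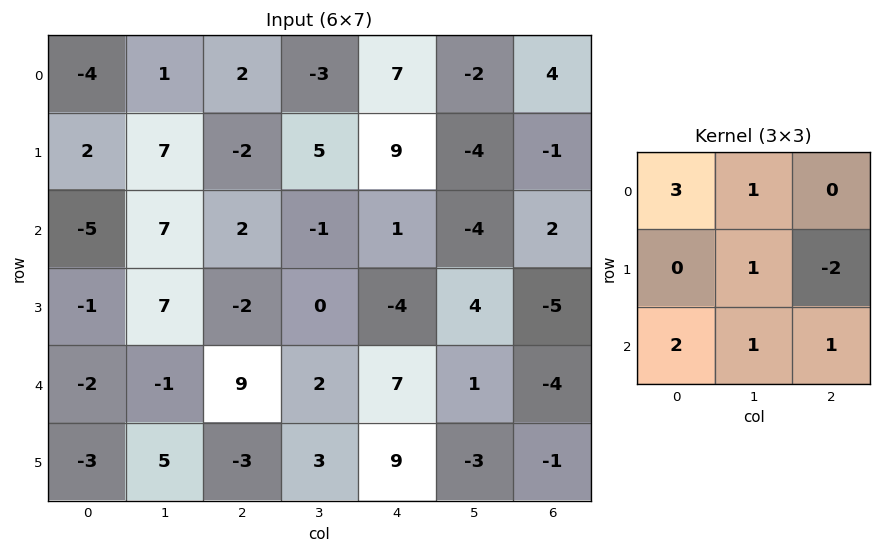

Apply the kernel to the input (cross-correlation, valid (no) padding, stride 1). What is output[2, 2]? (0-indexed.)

40

The receptive field on the input at this output position is [2 -1 1 / -2 0 -4 / 9 2 7]. Elementwise product with the kernel and sum: 2·3 + -1·1 + 0·1 + -4·-2 + 9·2 + 2·1 + 7·1.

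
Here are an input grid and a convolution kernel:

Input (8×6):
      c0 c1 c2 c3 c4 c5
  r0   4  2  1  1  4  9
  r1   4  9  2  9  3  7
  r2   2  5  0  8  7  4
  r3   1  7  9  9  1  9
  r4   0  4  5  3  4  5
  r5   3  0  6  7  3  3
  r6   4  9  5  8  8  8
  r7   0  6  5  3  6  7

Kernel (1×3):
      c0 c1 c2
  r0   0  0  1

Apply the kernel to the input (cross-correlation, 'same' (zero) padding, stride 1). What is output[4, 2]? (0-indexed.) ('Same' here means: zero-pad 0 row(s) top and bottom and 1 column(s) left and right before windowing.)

3

The receptive field on the zero-padded input at this output position is [4 5 3]. Elementwise product with the kernel and sum: 3·1.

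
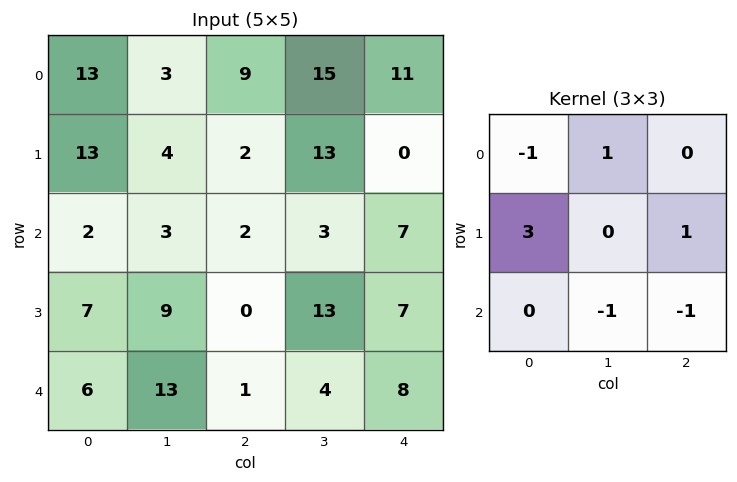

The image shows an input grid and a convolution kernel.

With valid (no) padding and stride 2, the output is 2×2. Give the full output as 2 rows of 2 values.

26 2
8 -4

Output[0,0]: The receptive field on the input at this output position is [13 3 9 / 13 4 2 / 2 3 2]. Elementwise product with the kernel and sum: 13·-1 + 3·1 + 13·3 + 2·1 + 3·-1 + 2·-1.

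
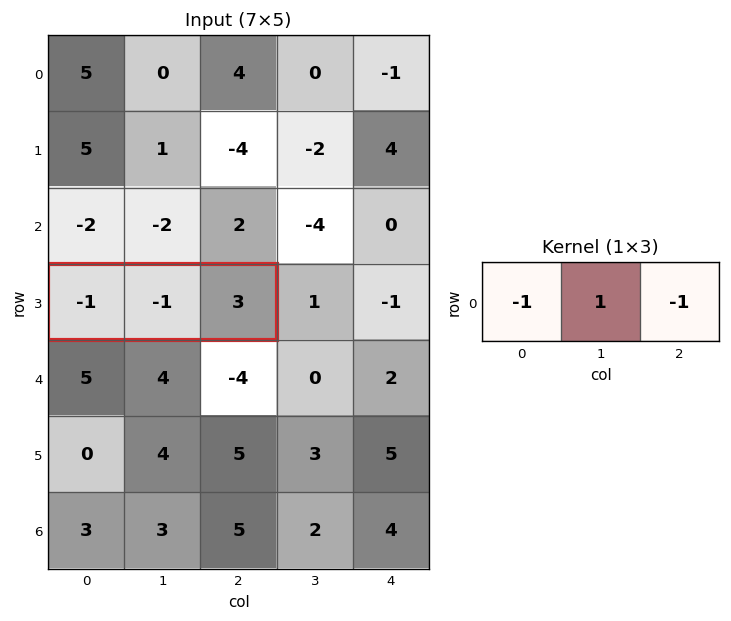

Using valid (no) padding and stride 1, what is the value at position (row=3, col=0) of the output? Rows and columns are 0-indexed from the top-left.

The receptive field on the input at this output position is [-1 -1 3]. Elementwise product with the kernel and sum: -1·-1 + -1·1 + 3·-1.

-3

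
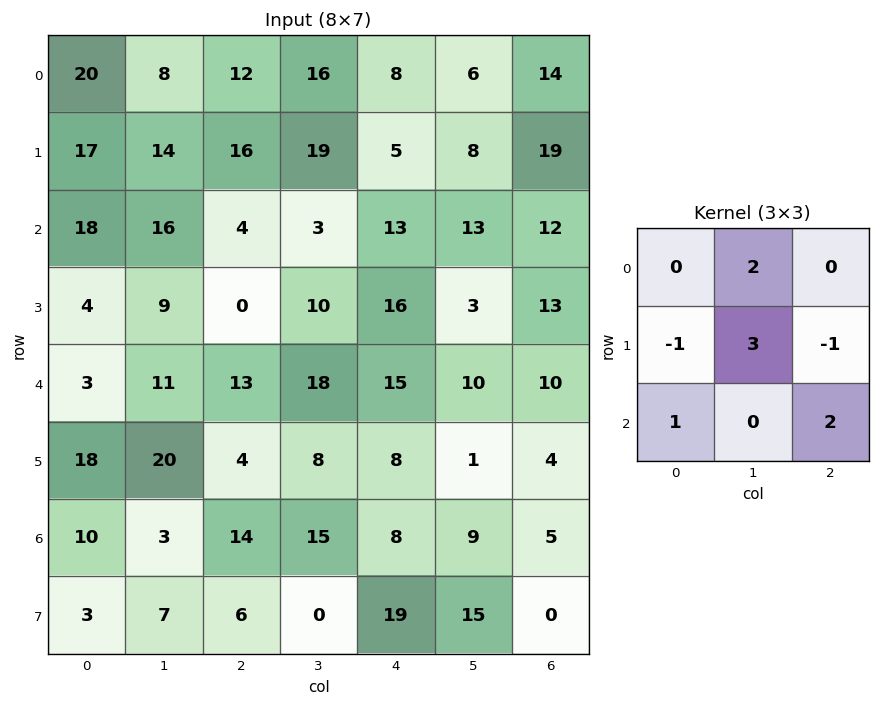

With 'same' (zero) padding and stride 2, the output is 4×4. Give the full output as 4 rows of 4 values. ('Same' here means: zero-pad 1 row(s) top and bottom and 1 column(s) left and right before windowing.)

Output[0,0]: The receptive field on the zero-padded input at this output position is [0 0 0 / 0 20 8 / 0 17 14]. Elementwise product with the kernel and sum: 0·2 + 0·-1 + 20·3 + 8·-1 + 0·1 + 14·2.
Output[0,1]: The receptive field on the zero-padded input at this output position is [0 0 0 / 8 12 16 / 14 16 19]. Elementwise product with the kernel and sum: 0·2 + 8·-1 + 12·3 + 16·-1 + 14·1 + 19·2.

80 64 37 44
90 54 49 64
46 46 59 47
77 39 46 29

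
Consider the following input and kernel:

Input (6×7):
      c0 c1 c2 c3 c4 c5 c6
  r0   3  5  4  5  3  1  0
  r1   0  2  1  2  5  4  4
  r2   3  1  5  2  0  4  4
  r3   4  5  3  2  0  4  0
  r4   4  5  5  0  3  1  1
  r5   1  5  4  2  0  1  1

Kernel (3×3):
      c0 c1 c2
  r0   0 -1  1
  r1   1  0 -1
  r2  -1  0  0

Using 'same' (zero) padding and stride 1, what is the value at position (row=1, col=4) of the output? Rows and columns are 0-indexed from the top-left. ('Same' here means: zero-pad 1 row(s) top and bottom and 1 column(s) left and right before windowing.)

The receptive field on the zero-padded input at this output position is [5 3 1 / 2 5 4 / 2 0 4]. Elementwise product with the kernel and sum: 3·-1 + 1·1 + 2·1 + 4·-1 + 2·-1.

-6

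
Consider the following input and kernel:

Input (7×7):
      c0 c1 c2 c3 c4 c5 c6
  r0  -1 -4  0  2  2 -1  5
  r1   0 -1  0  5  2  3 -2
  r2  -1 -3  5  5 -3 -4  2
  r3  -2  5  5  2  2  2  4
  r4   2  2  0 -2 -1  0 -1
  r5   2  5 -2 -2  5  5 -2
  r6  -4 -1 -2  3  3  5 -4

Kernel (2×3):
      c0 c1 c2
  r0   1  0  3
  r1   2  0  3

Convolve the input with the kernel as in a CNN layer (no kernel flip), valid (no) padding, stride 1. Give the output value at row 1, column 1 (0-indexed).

23

The receptive field on the input at this output position is [-1 0 5 / -3 5 5]. Elementwise product with the kernel and sum: -1·1 + 5·3 + -3·2 + 5·3.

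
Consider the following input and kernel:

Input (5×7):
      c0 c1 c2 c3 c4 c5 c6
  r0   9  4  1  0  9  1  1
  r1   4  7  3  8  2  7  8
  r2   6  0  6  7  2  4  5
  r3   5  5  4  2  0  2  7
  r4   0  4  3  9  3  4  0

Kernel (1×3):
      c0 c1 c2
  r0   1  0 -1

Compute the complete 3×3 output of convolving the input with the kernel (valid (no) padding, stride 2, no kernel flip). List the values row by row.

8 -8 8
0 4 -3
-3 0 3

Output[0,0]: The receptive field on the input at this output position is [9 4 1]. Elementwise product with the kernel and sum: 9·1 + 1·-1.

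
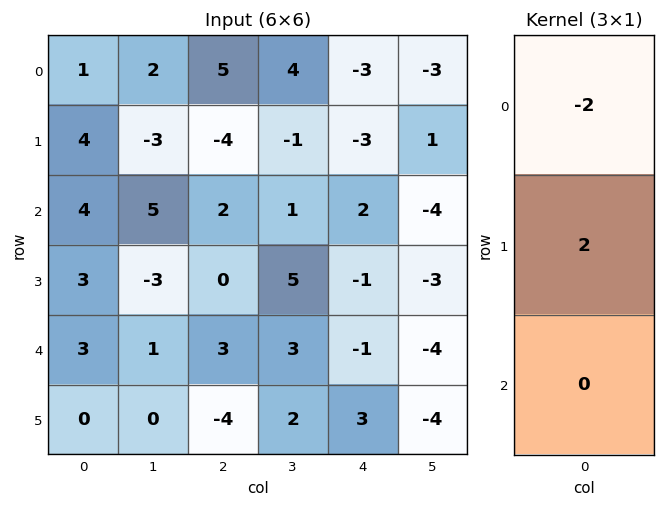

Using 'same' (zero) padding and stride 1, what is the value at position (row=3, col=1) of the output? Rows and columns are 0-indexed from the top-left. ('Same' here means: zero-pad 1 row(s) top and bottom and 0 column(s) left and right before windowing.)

-16

The receptive field on the zero-padded input at this output position is [5 / -3 / 1]. Elementwise product with the kernel and sum: 5·-2 + -3·2.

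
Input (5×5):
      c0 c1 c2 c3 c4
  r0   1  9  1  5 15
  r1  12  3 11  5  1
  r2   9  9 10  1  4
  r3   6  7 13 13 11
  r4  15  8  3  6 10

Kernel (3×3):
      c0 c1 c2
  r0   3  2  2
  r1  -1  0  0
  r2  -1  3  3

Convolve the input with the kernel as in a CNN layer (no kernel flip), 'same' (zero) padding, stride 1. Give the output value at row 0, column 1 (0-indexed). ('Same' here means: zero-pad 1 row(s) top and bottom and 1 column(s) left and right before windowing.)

29

The receptive field on the zero-padded input at this output position is [0 0 0 / 1 9 1 / 12 3 11]. Elementwise product with the kernel and sum: 0·3 + 0·2 + 0·2 + 1·-1 + 12·-1 + 3·3 + 11·3.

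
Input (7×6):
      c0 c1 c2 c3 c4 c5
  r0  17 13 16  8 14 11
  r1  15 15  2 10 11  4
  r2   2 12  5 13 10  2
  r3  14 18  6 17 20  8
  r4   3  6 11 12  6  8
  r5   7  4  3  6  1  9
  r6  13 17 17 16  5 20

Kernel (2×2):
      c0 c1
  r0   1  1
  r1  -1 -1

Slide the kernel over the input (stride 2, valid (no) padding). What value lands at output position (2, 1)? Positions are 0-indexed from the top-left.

14

The receptive field on the input at this output position is [11 12 / 3 6]. Elementwise product with the kernel and sum: 11·1 + 12·1 + 3·-1 + 6·-1.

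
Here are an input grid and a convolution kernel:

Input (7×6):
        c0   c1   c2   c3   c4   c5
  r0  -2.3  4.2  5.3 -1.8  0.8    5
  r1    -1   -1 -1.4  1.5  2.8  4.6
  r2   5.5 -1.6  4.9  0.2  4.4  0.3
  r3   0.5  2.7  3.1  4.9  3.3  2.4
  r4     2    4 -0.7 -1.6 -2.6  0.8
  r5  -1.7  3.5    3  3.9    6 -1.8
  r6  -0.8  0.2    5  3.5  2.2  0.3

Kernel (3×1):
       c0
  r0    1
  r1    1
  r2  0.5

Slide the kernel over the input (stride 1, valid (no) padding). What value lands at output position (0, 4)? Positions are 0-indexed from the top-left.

5.8

The receptive field on the input at this output position is [0.8 / 2.8 / 4.4]. Elementwise product with the kernel and sum: 0.8·1 + 2.8·1 + 4.4·0.5.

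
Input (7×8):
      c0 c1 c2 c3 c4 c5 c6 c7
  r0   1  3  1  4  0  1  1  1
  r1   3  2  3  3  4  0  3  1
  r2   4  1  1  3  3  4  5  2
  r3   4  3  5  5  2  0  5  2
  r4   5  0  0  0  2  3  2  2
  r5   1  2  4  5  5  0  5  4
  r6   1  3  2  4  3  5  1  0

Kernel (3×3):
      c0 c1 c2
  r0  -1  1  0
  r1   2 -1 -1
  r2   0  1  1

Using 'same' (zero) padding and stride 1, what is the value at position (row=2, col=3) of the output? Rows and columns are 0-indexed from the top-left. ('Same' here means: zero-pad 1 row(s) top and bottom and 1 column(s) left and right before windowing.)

The receptive field on the zero-padded input at this output position is [3 3 4 / 1 3 3 / 5 5 2]. Elementwise product with the kernel and sum: 3·-1 + 3·1 + 1·2 + 3·-1 + 3·-1 + 5·1 + 2·1.

3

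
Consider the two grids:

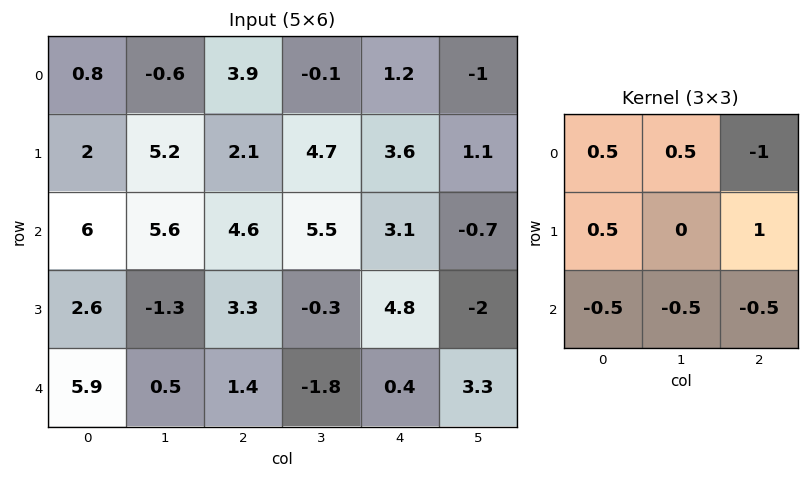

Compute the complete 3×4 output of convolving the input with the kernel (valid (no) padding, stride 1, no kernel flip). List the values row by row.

-8.8 1.2 -1.25 1.05
6.8 6.4 1.3 3.85
1.9 -1.4 8.4 1.9

Output[0,0]: The receptive field on the input at this output position is [0.8 -0.6 3.9 / 2 5.2 2.1 / 6 5.6 4.6]. Elementwise product with the kernel and sum: 0.8·0.5 + -0.6·0.5 + 3.9·-1 + 2·0.5 + 2.1·1 + 6·-0.5 + 5.6·-0.5 + 4.6·-0.5.
Output[0,1]: The receptive field on the input at this output position is [-0.6 3.9 -0.1 / 5.2 2.1 4.7 / 5.6 4.6 5.5]. Elementwise product with the kernel and sum: -0.6·0.5 + 3.9·0.5 + -0.1·-1 + 5.2·0.5 + 4.7·1 + 5.6·-0.5 + 4.6·-0.5 + 5.5·-0.5.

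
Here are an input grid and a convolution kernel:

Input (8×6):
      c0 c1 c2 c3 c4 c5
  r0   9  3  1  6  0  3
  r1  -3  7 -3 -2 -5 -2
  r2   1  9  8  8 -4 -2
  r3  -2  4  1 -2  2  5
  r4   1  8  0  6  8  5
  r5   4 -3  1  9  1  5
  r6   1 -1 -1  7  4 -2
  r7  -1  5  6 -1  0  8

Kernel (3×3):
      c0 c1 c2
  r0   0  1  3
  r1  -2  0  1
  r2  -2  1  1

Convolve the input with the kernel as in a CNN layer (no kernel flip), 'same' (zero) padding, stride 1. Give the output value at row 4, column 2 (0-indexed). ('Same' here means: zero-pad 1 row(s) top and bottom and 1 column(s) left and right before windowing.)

The receptive field on the zero-padded input at this output position is [4 1 -2 / 8 0 6 / -3 1 9]. Elementwise product with the kernel and sum: 1·1 + -2·3 + 8·-2 + 6·1 + -3·-2 + 1·1 + 9·1.

1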